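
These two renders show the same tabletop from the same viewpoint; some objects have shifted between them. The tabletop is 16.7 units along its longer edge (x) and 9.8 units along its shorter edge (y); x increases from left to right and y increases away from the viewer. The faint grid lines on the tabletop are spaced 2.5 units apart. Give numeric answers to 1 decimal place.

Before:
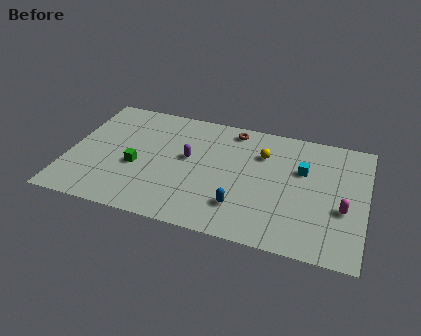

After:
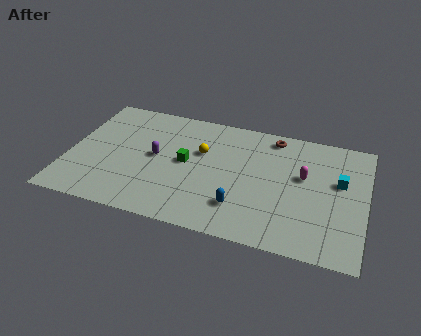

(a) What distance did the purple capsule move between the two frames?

1.8

The purple capsule moved from about (6.7, 5.5) to (4.9, 5.1), a distance of √(1.8² + 0.4²) ≈ 1.8.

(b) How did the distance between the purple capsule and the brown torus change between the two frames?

+3.4

They were about 3.9 units apart before and 7.3 after — 3.4 units further apart.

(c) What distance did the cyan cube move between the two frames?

2.1

The cyan cube moved from about (13.1, 6.3) to (15.2, 5.9), a distance of √(2.1² + 0.4²) ≈ 2.1.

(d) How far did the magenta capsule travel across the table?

3.0

The magenta capsule was near (15.5, 3.8) before and (13.2, 5.8) after, so it travelled √(2.3² + 2.0²) ≈ 3.0 units.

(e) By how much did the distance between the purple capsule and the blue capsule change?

+1.2

The distance was about 4.5 in the first image and 5.7 in the second, so they moved 1.2 units further apart.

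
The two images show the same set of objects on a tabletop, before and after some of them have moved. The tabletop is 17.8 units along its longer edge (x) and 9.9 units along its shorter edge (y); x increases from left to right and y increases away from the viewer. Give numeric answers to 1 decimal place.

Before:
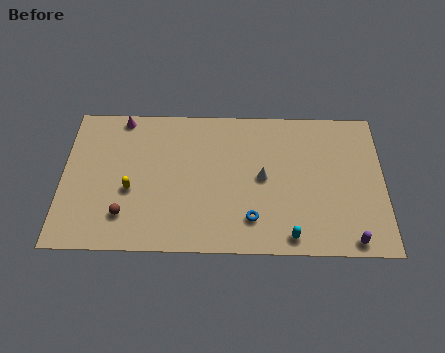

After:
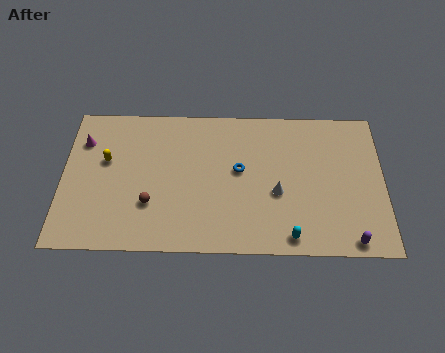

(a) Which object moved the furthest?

the blue torus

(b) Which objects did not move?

the cyan capsule and the purple capsule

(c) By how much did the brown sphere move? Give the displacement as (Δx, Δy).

(1.4, 0.8)

The brown sphere started near (3.5, 2.3) and ended near (4.9, 3.1).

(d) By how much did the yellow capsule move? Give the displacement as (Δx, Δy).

(-1.4, 2.0)

The yellow capsule was at about (3.8, 4.0) and moved to about (2.4, 6.0).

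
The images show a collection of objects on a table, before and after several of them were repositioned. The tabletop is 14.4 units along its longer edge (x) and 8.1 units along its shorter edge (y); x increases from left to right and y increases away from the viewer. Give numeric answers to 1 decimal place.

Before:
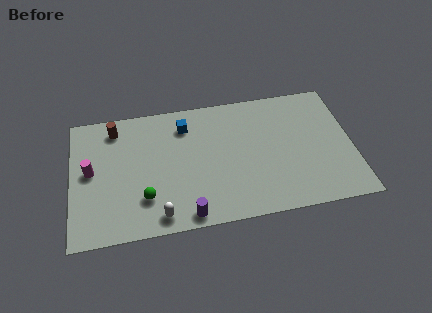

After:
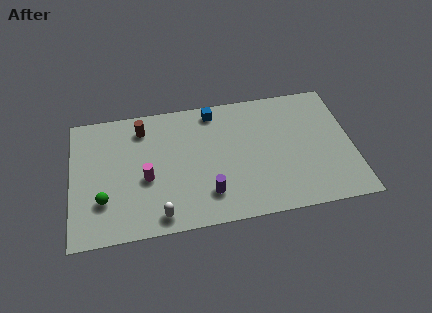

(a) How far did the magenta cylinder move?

2.9

The magenta cylinder moved from about (1.0, 4.3) to (3.8, 3.4), a distance of √(2.8² + 0.9²) ≈ 2.9.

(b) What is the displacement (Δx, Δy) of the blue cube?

(1.5, 0.7)

The blue cube was at about (5.9, 6.4) and moved to about (7.4, 7.1).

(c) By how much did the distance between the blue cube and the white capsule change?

+1.2

Before: roughly 5.6 units apart; after: 6.8. That's 1.2 units further apart.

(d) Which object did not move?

the white capsule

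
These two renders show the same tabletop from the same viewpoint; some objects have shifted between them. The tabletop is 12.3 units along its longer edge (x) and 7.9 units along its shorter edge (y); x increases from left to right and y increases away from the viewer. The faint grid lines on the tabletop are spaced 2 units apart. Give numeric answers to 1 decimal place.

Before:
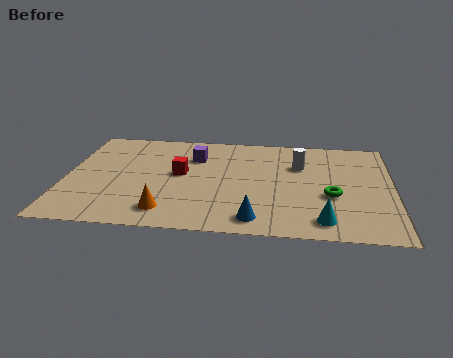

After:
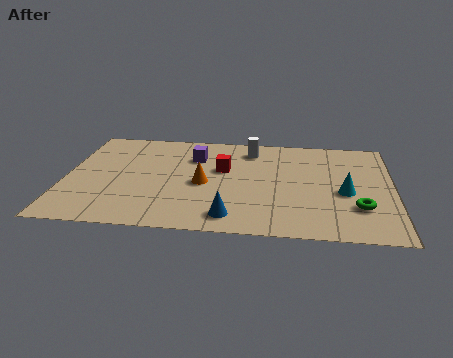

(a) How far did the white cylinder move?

2.2

The white cylinder was near (8.8, 5.4) before and (6.9, 6.5) after, so it travelled √(1.9² + 1.1²) ≈ 2.2 units.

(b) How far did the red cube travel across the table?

1.7

The red cube moved from about (4.3, 4.3) to (5.9, 4.8), a distance of √(1.6² + 0.5²) ≈ 1.7.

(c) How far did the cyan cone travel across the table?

2.3

The cyan cone was near (9.7, 1.2) before and (10.5, 3.4) after, so it travelled √(0.8² + 2.2²) ≈ 2.3 units.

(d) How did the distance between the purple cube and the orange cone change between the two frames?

-2.3

The distance was about 4.4 in the first image and 2.1 in the second, so they moved 2.3 units closer together.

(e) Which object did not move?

the purple cube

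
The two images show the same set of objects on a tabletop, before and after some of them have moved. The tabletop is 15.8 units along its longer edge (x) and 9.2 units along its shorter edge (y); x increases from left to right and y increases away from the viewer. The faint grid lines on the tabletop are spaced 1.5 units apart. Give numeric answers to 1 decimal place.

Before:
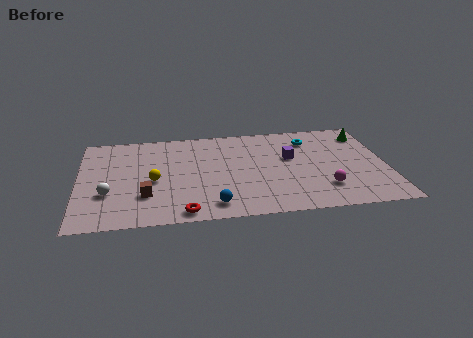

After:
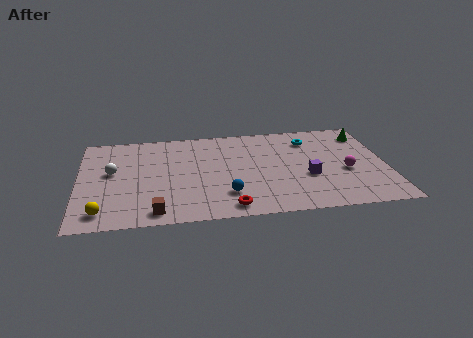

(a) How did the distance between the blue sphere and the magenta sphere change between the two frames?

+0.6

The distance was about 5.8 in the first image and 6.4 in the second, so they moved 0.6 units further apart.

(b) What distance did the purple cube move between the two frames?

2.2

The purple cube was near (10.9, 5.5) before and (11.7, 3.5) after, so it travelled √(0.8² + 2.0²) ≈ 2.2 units.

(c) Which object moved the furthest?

the yellow sphere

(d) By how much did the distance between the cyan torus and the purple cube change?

+1.7

The distance was about 2.0 in the first image and 3.7 in the second, so they moved 1.7 units further apart.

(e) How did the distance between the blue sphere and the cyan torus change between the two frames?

-1.1

The distance was about 7.8 in the first image and 6.7 in the second, so they moved 1.1 units closer together.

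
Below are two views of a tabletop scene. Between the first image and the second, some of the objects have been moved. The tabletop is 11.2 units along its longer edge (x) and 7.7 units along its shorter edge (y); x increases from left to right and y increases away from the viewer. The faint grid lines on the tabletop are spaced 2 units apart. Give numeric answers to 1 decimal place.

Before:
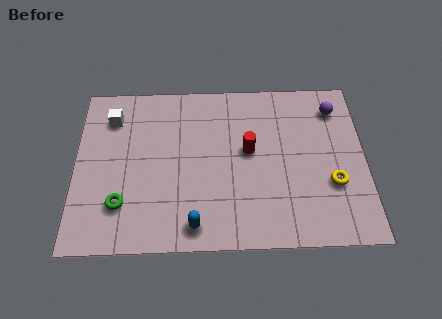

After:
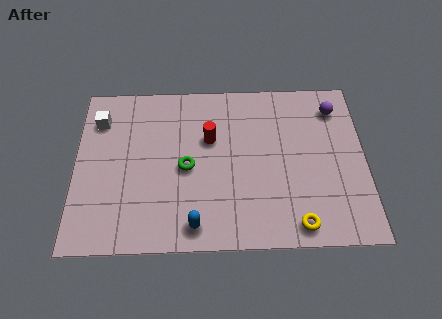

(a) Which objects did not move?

the blue capsule and the purple sphere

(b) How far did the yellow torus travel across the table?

2.3

The yellow torus moved from about (9.9, 2.7) to (8.5, 0.9), a distance of √(1.4² + 1.8²) ≈ 2.3.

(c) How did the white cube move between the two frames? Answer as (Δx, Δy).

(-0.5, -0.1)

From the two frames, the white cube sits at roughly (1.4, 6.0) before and (0.9, 5.9) after.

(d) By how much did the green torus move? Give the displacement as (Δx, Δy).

(2.5, 1.6)

From the two frames, the green torus sits at roughly (1.8, 2.0) before and (4.3, 3.6) after.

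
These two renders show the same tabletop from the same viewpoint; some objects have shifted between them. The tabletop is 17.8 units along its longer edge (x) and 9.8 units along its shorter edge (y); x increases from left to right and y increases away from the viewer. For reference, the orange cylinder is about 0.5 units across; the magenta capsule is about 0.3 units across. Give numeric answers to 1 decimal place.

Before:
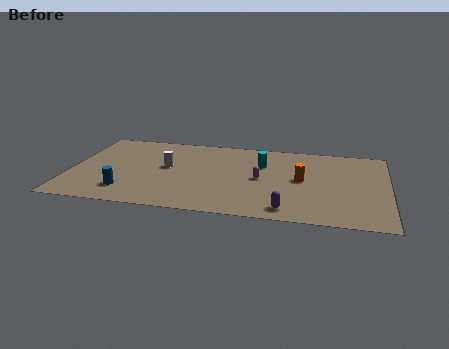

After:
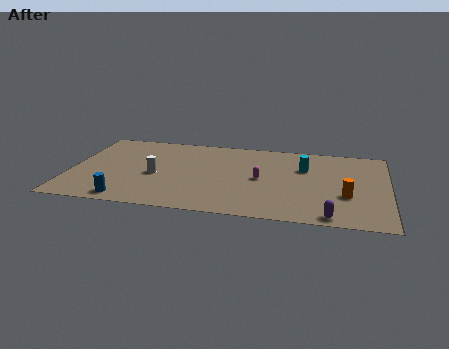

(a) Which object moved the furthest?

the orange cylinder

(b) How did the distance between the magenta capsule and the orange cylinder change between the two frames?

+2.7

The distance was about 2.3 in the first image and 5.0 in the second, so they moved 2.7 units further apart.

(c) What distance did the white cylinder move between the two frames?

1.3

From (5.4, 5.4) to (4.8, 4.3), the white cylinder covered √(0.6² + 1.1²) ≈ 1.3 units.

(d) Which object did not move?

the magenta capsule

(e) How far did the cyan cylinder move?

2.4

The cyan cylinder moved from about (10.7, 6.7) to (13.1, 6.6), a distance of √(2.4² + 0.1²) ≈ 2.4.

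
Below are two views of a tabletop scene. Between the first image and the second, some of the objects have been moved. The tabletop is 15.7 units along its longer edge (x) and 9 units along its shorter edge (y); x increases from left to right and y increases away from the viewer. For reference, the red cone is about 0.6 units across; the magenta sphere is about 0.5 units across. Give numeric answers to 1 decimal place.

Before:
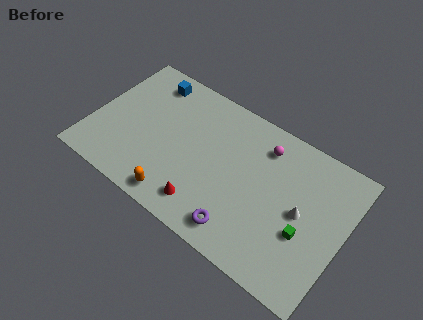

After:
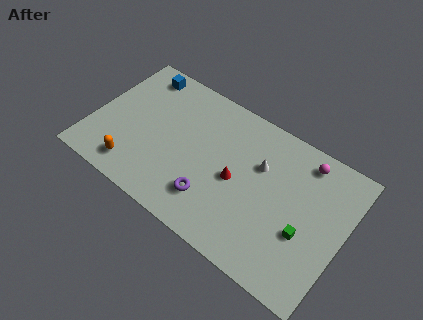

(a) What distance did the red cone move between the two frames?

3.0

The red cone moved from about (7.6, 1.6) to (9.1, 4.2), a distance of √(1.5² + 2.6²) ≈ 3.0.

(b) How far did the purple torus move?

2.2

The purple torus was near (9.9, 1.4) before and (7.9, 2.2) after, so it travelled √(2.0² + 0.8²) ≈ 2.2 units.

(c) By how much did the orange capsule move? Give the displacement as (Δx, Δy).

(-2.9, 0.4)

The orange capsule started near (6.0, 1.1) and ended near (3.1, 1.5).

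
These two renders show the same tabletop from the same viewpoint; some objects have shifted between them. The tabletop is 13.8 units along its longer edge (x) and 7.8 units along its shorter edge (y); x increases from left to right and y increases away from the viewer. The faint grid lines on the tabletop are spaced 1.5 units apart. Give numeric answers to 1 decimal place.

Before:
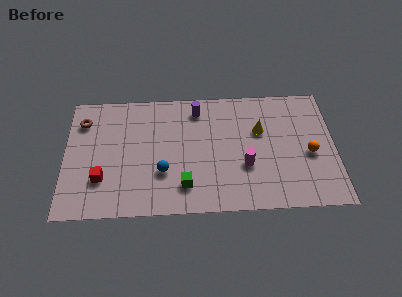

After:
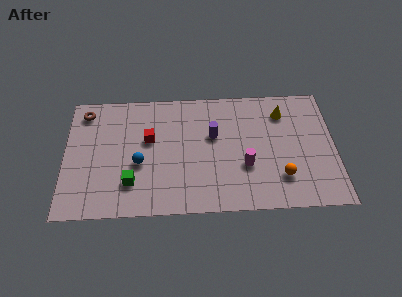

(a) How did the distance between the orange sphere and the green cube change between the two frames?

+1.0

Before: roughly 6.6 units apart; after: 7.6. That's 1.0 units further apart.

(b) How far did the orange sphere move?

2.1

The orange sphere moved from about (12.5, 3.4) to (11.0, 2.0), a distance of √(1.5² + 1.4²) ≈ 2.1.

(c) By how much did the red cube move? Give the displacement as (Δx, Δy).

(2.4, 2.4)

The red cube was at about (1.9, 2.3) and moved to about (4.3, 4.7).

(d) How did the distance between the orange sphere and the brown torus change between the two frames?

-0.9

Before: roughly 11.9 units apart; after: 11.0. That's 0.9 units closer together.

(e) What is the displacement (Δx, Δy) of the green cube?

(-2.7, 0.3)

The green cube started near (6.1, 1.7) and ended near (3.4, 2.0).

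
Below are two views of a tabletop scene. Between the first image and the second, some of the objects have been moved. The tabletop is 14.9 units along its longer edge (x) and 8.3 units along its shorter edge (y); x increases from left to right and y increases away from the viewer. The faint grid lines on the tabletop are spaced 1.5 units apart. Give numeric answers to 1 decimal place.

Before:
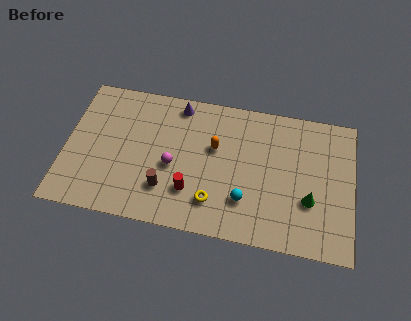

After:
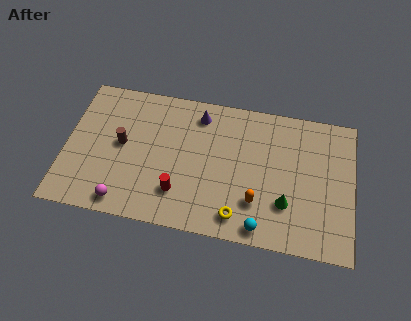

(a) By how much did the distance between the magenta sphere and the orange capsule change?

+4.3

They were about 2.6 units apart before and 6.9 after — 4.3 units further apart.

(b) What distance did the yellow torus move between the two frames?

1.4

The yellow torus was near (7.8, 1.9) before and (9.1, 1.3) after, so it travelled √(1.3² + 0.6²) ≈ 1.4 units.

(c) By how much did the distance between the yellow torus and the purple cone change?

+0.3

They were about 5.8 units apart before and 6.1 after — 0.3 units further apart.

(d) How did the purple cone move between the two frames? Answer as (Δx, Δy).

(1.1, -0.4)

The purple cone was at about (5.7, 7.3) and moved to about (6.8, 6.9).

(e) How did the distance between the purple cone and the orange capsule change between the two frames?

+2.6

The distance was about 3.0 in the first image and 5.6 in the second, so they moved 2.6 units further apart.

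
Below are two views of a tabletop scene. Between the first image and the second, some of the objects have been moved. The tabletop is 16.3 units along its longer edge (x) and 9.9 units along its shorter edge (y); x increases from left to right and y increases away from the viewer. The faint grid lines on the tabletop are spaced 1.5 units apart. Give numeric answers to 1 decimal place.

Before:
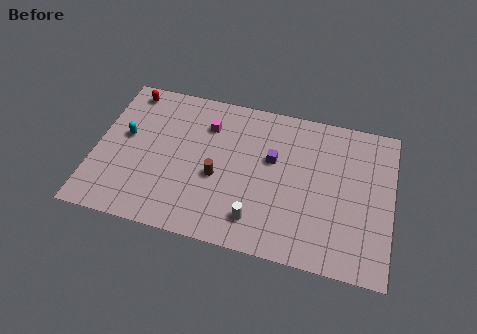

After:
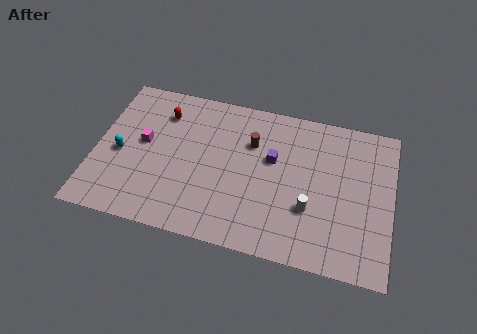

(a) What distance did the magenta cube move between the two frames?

3.9

The magenta cube moved from about (6.0, 7.4) to (2.6, 5.4), a distance of √(3.4² + 2.0²) ≈ 3.9.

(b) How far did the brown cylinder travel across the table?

3.2

The brown cylinder was near (6.8, 4.1) before and (8.5, 6.8) after, so it travelled √(1.7² + 2.7²) ≈ 3.2 units.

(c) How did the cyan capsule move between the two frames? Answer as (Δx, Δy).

(-0.2, -1.2)

The cyan capsule started near (1.6, 5.6) and ended near (1.4, 4.4).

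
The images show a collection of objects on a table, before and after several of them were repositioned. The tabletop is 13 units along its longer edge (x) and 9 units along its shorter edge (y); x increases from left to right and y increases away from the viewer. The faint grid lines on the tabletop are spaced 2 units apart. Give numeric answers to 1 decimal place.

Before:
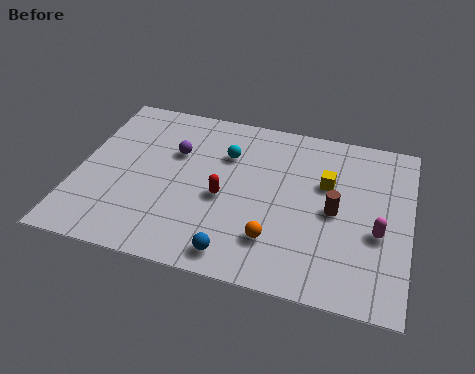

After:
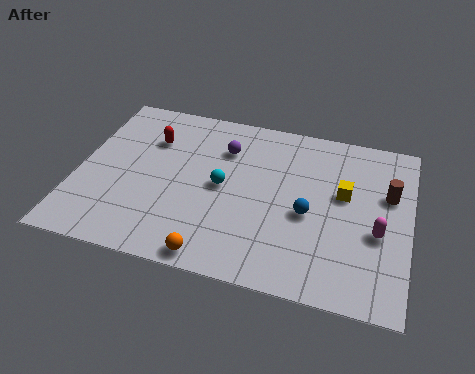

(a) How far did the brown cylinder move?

2.4

From (10.1, 4.3) to (12.1, 5.7), the brown cylinder covered √(2.0² + 1.4²) ≈ 2.4 units.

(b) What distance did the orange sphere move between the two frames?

2.6

From (7.9, 2.2) to (5.7, 0.8), the orange sphere covered √(2.2² + 1.4²) ≈ 2.6 units.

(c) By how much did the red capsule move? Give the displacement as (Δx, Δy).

(-3.1, 2.5)

From the two frames, the red capsule sits at roughly (5.8, 3.9) before and (2.7, 6.4) after.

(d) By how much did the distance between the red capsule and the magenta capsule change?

+3.5

The distance was about 6.0 in the first image and 9.5 in the second, so they moved 3.5 units further apart.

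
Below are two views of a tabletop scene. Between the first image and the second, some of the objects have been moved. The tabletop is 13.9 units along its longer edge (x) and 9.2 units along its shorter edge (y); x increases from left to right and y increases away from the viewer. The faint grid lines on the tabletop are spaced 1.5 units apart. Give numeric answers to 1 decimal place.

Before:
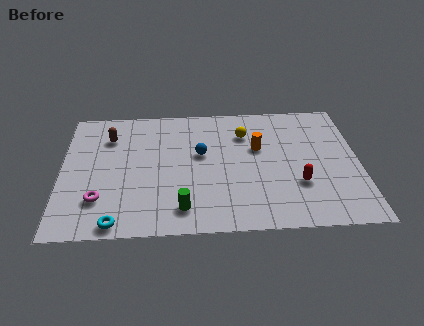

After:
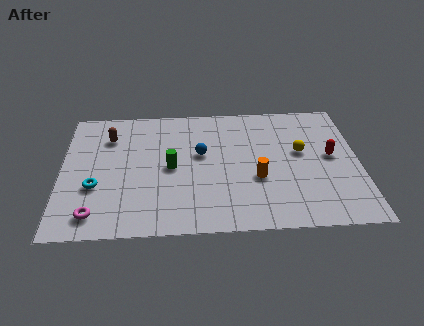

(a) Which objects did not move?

the brown capsule and the blue sphere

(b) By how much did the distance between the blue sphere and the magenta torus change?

+0.7

The distance was about 5.6 in the first image and 6.3 in the second, so they moved 0.7 units further apart.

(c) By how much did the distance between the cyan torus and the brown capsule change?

-2.5

Before: roughly 6.1 units apart; after: 3.6. That's 2.5 units closer together.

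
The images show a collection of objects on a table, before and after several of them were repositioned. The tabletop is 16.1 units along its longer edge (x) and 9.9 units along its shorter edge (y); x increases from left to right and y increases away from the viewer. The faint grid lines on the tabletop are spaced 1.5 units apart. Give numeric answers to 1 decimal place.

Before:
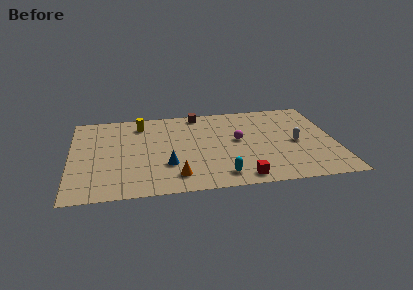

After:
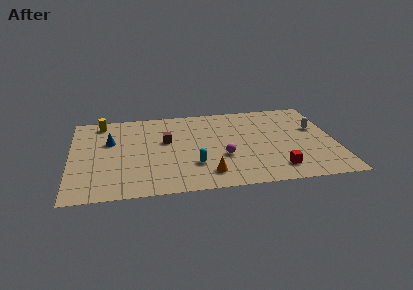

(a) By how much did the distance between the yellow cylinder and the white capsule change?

+3.3

The distance was about 10.0 in the first image and 13.3 in the second, so they moved 3.3 units further apart.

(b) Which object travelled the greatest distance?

the blue cone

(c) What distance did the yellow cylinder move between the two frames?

2.5

The yellow cylinder was near (4.3, 8.1) before and (1.9, 8.6) after, so it travelled √(2.4² + 0.5²) ≈ 2.5 units.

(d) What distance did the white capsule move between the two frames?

2.0

From (13.7, 4.6) to (15.0, 6.1), the white capsule covered √(1.3² + 1.5²) ≈ 2.0 units.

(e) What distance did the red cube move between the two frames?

2.3

From (10.2, 1.1) to (12.4, 1.8), the red cube covered √(2.2² + 0.7²) ≈ 2.3 units.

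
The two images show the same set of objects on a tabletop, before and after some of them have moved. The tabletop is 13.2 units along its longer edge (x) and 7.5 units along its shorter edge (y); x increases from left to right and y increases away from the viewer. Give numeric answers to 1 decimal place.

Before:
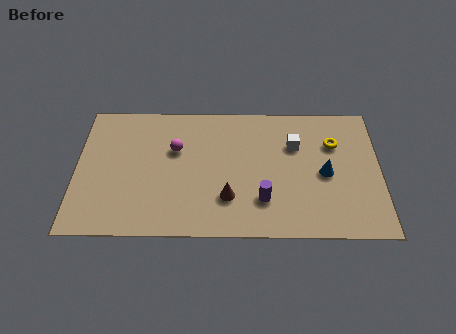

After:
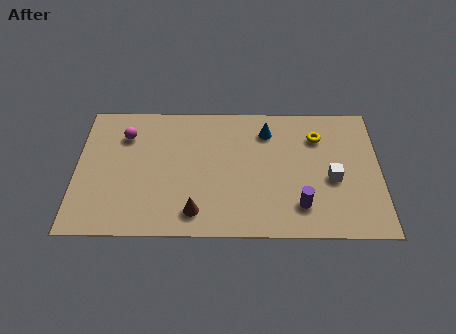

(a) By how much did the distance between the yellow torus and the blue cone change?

+0.5

They were about 1.7 units apart before and 2.2 after — 0.5 units further apart.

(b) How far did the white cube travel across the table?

2.5

The white cube was near (9.5, 5.1) before and (11.1, 3.2) after, so it travelled √(1.6² + 1.9²) ≈ 2.5 units.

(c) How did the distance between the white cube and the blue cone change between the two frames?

+1.8

The distance was about 2.1 in the first image and 3.9 in the second, so they moved 1.8 units further apart.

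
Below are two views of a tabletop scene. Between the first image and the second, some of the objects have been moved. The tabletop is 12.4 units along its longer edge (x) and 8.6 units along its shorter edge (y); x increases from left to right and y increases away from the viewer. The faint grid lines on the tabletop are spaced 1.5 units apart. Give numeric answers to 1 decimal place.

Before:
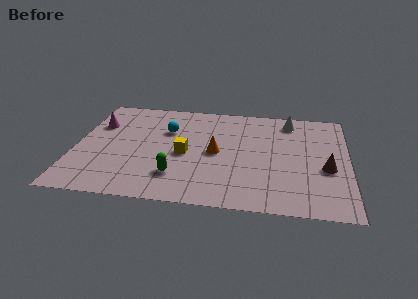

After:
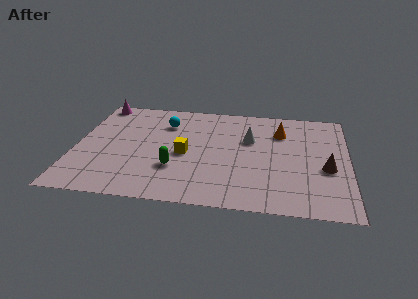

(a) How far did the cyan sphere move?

0.6

The cyan sphere moved from about (4.1, 5.8) to (4.0, 6.4), a distance of √(0.1² + 0.6²) ≈ 0.6.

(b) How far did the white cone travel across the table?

2.5

The white cone moved from about (9.7, 7.3) to (7.9, 5.5), a distance of √(1.8² + 1.8²) ≈ 2.5.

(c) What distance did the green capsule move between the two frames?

0.6

From (4.7, 2.1) to (4.6, 2.7), the green capsule covered √(0.1² + 0.6²) ≈ 0.6 units.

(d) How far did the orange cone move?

3.6

The orange cone was near (6.4, 4.2) before and (9.3, 6.3) after, so it travelled √(2.9² + 2.1²) ≈ 3.6 units.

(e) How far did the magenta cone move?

1.9

The magenta cone moved from about (0.9, 5.9) to (0.8, 7.8), a distance of √(0.1² + 1.9²) ≈ 1.9.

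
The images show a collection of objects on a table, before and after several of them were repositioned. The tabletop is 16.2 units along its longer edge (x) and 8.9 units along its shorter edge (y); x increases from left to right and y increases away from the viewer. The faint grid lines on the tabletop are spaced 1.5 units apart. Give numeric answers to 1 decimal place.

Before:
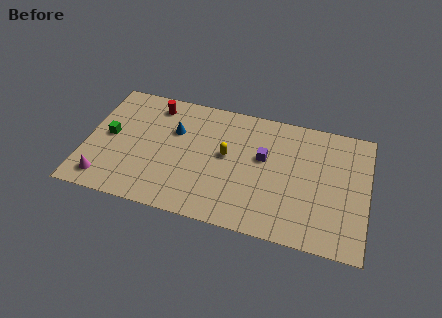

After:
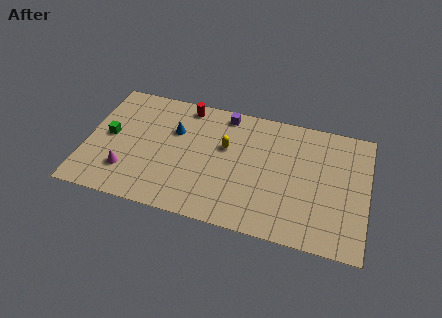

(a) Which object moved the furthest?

the purple cube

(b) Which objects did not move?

the green cube and the blue cone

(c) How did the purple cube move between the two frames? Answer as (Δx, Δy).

(-2.4, 2.6)

From the two frames, the purple cube sits at roughly (10.2, 5.3) before and (7.8, 7.9) after.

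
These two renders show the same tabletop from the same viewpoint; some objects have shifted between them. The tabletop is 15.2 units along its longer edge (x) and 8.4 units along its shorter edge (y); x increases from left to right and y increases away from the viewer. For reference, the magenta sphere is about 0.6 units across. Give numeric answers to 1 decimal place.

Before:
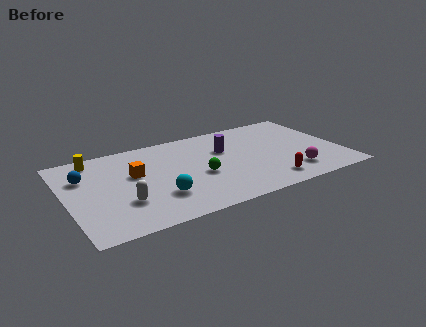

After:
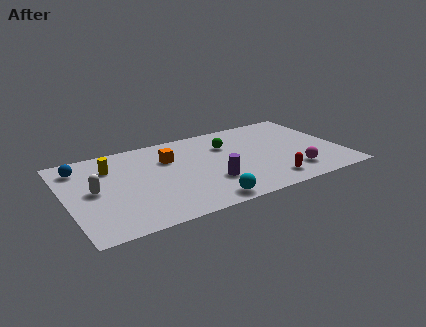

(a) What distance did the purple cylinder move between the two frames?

3.1

The purple cylinder moved from about (8.9, 5.5) to (7.7, 2.6), a distance of √(1.2² + 2.9²) ≈ 3.1.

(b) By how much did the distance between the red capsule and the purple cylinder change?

-1.2

Before: roughly 4.5 units apart; after: 3.3. That's 1.2 units closer together.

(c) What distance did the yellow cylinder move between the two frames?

1.4

From (1.8, 7.3) to (2.6, 6.2), the yellow cylinder covered √(0.8² + 1.1²) ≈ 1.4 units.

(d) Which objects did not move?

the red capsule and the magenta sphere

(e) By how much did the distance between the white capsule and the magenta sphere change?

+1.7

They were about 9.3 units apart before and 11.0 after — 1.7 units further apart.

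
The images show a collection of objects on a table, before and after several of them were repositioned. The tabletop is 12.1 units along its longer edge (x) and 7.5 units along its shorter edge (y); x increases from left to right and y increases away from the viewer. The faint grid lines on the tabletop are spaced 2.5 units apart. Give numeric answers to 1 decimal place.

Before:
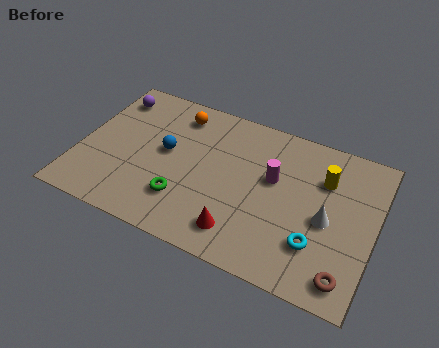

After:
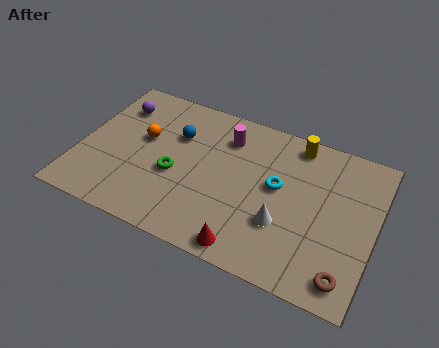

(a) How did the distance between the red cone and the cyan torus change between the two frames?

+0.4

Before: roughly 3.1 units apart; after: 3.5. That's 0.4 units further apart.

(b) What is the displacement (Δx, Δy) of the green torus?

(-0.5, 1.1)

The green torus was at about (4.5, 2.0) and moved to about (4.0, 3.1).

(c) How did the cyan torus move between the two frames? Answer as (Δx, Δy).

(-1.8, 2.1)

The cyan torus was at about (9.9, 2.1) and moved to about (8.1, 4.2).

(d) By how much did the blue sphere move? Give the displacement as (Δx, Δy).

(0.3, 1.0)

From the two frames, the blue sphere sits at roughly (3.5, 4.1) before and (3.8, 5.1) after.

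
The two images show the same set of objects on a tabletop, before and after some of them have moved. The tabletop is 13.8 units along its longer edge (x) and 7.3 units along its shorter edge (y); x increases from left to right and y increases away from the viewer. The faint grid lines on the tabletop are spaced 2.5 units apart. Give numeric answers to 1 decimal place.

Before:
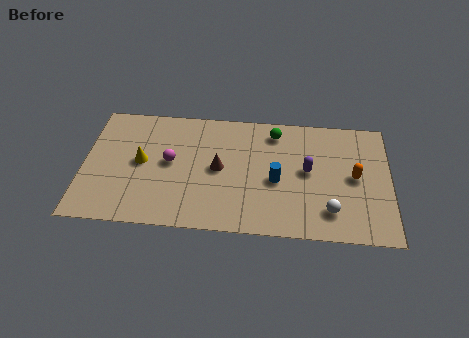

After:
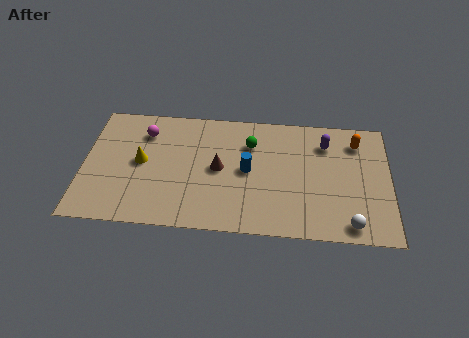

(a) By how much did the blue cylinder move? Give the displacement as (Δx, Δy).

(-1.3, 0.5)

The blue cylinder was at about (8.7, 3.2) and moved to about (7.4, 3.7).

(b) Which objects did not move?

the brown cone and the yellow cone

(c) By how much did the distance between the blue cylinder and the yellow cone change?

-1.3

Before: roughly 6.1 units apart; after: 4.8. That's 1.3 units closer together.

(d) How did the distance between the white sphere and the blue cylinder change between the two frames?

+2.5

Before: roughly 2.9 units apart; after: 5.4. That's 2.5 units further apart.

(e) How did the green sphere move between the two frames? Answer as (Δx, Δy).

(-1.1, -0.8)

From the two frames, the green sphere sits at roughly (8.6, 6.1) before and (7.5, 5.3) after.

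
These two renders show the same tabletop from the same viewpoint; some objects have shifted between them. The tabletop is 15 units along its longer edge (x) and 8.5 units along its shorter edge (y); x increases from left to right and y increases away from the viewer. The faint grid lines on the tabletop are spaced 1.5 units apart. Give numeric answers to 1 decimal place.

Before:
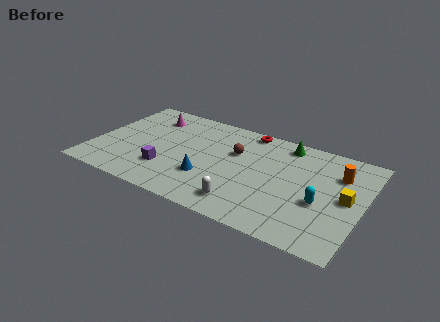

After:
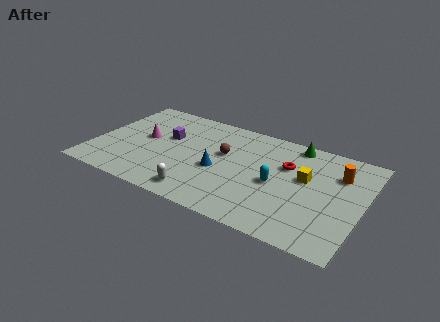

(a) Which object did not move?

the orange cylinder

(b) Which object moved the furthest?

the red torus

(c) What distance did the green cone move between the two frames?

0.5

From (10.4, 7.4) to (10.9, 7.6), the green cone covered √(0.5² + 0.2²) ≈ 0.5 units.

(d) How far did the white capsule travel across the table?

2.4

The white capsule moved from about (8.8, 1.5) to (6.4, 1.2), a distance of √(2.4² + 0.3²) ≈ 2.4.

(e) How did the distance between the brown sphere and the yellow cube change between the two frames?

-1.8

Before: roughly 6.4 units apart; after: 4.6. That's 1.8 units closer together.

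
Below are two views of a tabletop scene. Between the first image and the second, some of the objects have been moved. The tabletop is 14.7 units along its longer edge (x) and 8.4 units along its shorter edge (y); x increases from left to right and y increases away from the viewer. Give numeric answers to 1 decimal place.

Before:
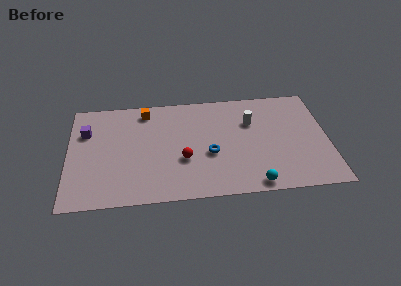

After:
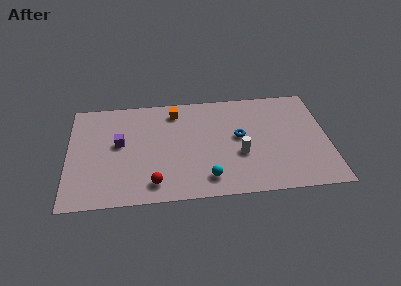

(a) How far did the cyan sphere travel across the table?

2.7

The cyan sphere was near (10.4, 0.8) before and (7.8, 1.5) after, so it travelled √(2.6² + 0.7²) ≈ 2.7 units.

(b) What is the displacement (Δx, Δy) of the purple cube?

(1.9, -1.1)

The purple cube was at about (1.0, 5.8) and moved to about (2.9, 4.7).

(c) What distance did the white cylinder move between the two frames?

2.6

From (10.4, 5.7) to (9.7, 3.2), the white cylinder covered √(0.7² + 2.5²) ≈ 2.6 units.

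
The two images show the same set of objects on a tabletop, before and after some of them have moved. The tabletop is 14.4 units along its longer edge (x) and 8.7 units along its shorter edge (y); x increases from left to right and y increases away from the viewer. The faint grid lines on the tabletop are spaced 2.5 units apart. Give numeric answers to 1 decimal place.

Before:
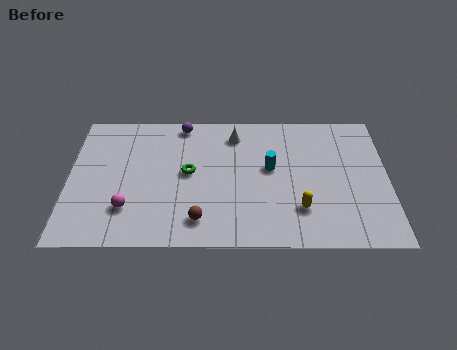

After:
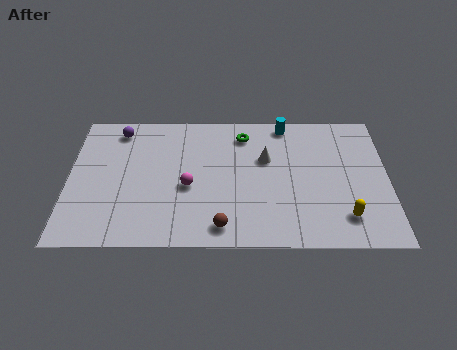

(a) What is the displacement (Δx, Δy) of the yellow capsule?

(2.0, -0.5)

The yellow capsule was at about (10.4, 2.3) and moved to about (12.4, 1.8).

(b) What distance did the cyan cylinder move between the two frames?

3.0

The cyan cylinder was near (9.1, 4.9) before and (9.8, 7.8) after, so it travelled √(0.7² + 2.9²) ≈ 3.0 units.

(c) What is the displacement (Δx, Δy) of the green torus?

(2.5, 2.5)

From the two frames, the green torus sits at roughly (5.4, 4.6) before and (7.9, 7.1) after.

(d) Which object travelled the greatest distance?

the green torus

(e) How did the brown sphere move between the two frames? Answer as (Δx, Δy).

(1.0, -0.4)

The brown sphere started near (5.9, 1.6) and ended near (6.9, 1.2).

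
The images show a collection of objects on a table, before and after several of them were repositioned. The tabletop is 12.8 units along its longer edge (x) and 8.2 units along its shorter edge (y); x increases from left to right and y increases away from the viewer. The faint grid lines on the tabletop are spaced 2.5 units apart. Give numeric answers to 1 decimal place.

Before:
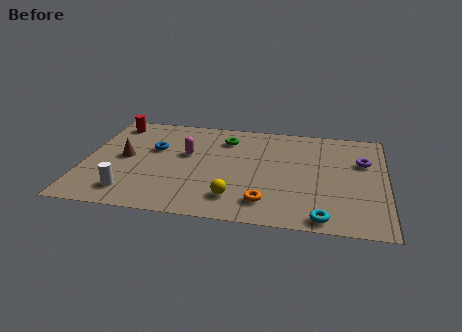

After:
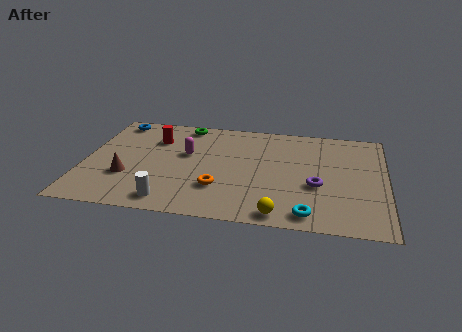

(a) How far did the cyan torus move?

0.6

From (10.2, 0.8) to (9.6, 1.0), the cyan torus covered √(0.6² + 0.2²) ≈ 0.6 units.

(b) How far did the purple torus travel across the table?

2.9

The purple torus moved from about (11.8, 5.4) to (9.9, 3.2), a distance of √(1.9² + 2.2²) ≈ 2.9.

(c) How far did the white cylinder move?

1.7

The white cylinder moved from about (2.1, 1.5) to (3.8, 1.1), a distance of √(1.7² + 0.4²) ≈ 1.7.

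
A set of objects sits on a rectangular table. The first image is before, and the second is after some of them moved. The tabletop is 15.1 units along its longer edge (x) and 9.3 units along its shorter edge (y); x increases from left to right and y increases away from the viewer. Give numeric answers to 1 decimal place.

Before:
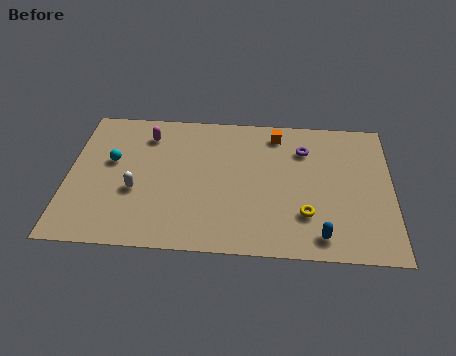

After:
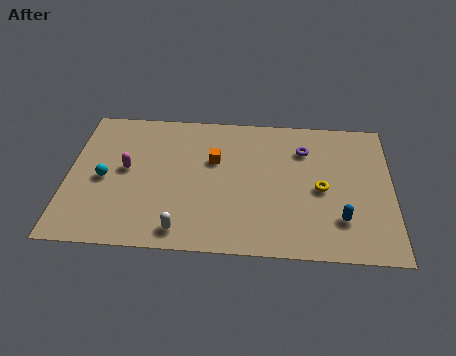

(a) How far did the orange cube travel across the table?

3.5

The orange cube was near (9.7, 7.9) before and (6.8, 5.9) after, so it travelled √(2.9² + 2.0²) ≈ 3.5 units.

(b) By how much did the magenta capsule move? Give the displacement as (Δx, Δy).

(-0.9, -2.4)

From the two frames, the magenta capsule sits at roughly (3.6, 7.4) before and (2.7, 5.0) after.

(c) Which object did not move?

the purple torus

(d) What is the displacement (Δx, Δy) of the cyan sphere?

(-0.3, -1.2)

The cyan sphere started near (2.0, 5.5) and ended near (1.7, 4.3).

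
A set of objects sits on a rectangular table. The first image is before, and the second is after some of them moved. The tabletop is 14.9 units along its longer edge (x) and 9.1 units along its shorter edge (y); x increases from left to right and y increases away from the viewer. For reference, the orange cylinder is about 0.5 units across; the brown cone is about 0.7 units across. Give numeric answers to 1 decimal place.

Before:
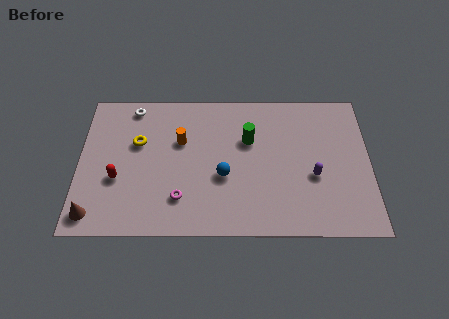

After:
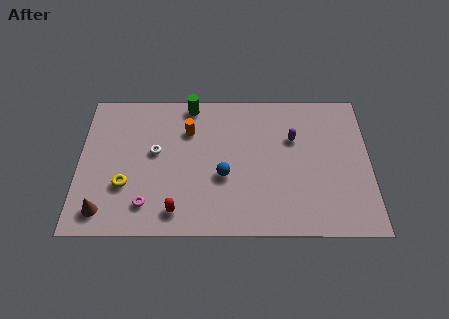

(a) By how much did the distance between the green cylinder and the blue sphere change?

+2.3

They were about 2.6 units apart before and 4.9 after — 2.3 units further apart.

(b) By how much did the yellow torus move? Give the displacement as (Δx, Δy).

(-0.6, -2.7)

The yellow torus was at about (3.0, 5.7) and moved to about (2.4, 3.0).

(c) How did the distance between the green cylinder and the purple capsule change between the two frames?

+1.7

The distance was about 4.0 in the first image and 5.7 in the second, so they moved 1.7 units further apart.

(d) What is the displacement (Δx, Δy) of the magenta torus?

(-1.7, -0.4)

From the two frames, the magenta torus sits at roughly (5.2, 2.2) before and (3.5, 1.8) after.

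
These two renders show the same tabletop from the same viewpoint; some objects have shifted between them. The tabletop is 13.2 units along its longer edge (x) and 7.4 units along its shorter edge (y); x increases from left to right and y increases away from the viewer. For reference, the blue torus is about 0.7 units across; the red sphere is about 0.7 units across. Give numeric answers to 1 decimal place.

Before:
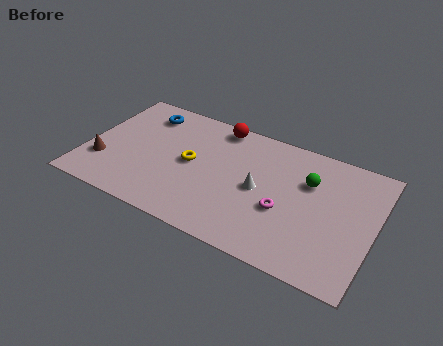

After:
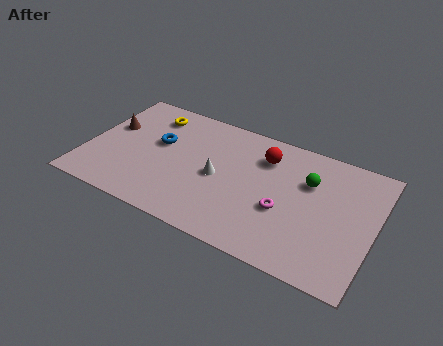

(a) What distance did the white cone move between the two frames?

1.9

The white cone moved from about (8.0, 3.6) to (6.1, 3.5), a distance of √(1.9² + 0.1²) ≈ 1.9.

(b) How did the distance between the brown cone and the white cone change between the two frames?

-1.9

They were about 7.2 units apart before and 5.3 after — 1.9 units closer together.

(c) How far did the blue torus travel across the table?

1.8

The blue torus was near (2.3, 6.0) before and (3.2, 4.4) after, so it travelled √(0.9² + 1.6²) ≈ 1.8 units.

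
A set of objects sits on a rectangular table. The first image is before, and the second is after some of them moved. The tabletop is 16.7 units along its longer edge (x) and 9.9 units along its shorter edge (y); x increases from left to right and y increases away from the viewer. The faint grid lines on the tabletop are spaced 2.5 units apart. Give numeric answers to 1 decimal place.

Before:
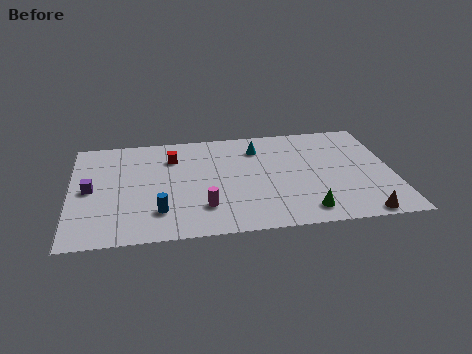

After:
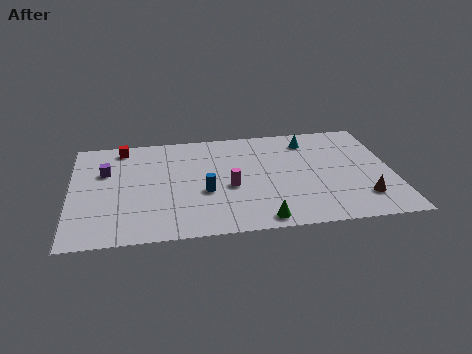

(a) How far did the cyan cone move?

2.7

The cyan cone was near (9.8, 7.7) before and (12.5, 8.1) after, so it travelled √(2.7² + 0.4²) ≈ 2.7 units.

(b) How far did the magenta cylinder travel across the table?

2.2

The magenta cylinder moved from about (6.8, 2.5) to (8.2, 4.2), a distance of √(1.4² + 1.7²) ≈ 2.2.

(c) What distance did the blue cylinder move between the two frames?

2.8

The blue cylinder moved from about (4.5, 2.4) to (6.9, 3.9), a distance of √(2.4² + 1.5²) ≈ 2.8.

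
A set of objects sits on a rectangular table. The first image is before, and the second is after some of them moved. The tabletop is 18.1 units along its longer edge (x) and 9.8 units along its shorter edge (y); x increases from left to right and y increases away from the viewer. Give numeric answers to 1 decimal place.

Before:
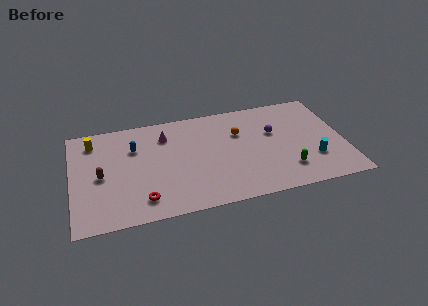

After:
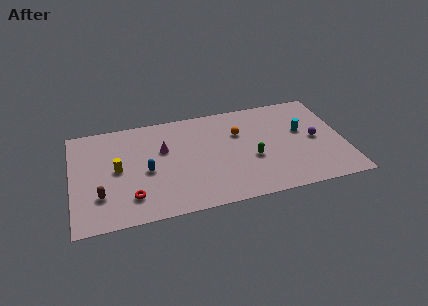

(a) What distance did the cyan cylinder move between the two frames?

2.9

From (15.9, 2.9) to (15.4, 5.8), the cyan cylinder covered √(0.5² + 2.9²) ≈ 2.9 units.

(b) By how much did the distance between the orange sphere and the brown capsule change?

+0.6

Before: roughly 9.5 units apart; after: 10.1. That's 0.6 units further apart.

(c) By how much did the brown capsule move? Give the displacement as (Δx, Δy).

(-0.1, -1.8)

From the two frames, the brown capsule sits at roughly (1.9, 4.6) before and (1.8, 2.8) after.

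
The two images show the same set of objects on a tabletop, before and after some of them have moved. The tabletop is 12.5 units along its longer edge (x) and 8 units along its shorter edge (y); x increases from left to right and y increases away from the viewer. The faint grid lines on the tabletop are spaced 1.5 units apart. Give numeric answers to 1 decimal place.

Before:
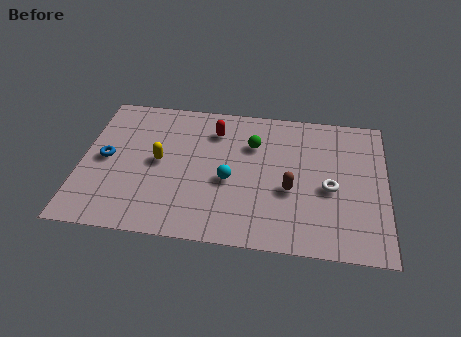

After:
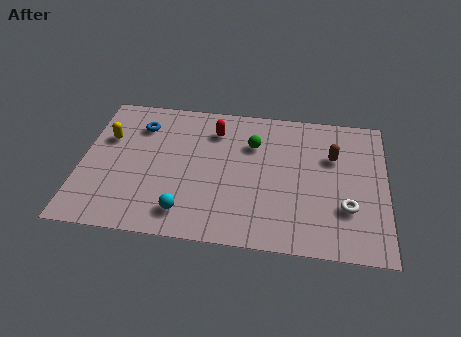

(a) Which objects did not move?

the red capsule and the green sphere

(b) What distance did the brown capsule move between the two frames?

2.7

The brown capsule was near (8.6, 3.2) before and (10.3, 5.3) after, so it travelled √(1.7² + 2.1²) ≈ 2.7 units.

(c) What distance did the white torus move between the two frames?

1.2

The white torus was near (10.2, 3.5) before and (10.9, 2.5) after, so it travelled √(0.7² + 1.0²) ≈ 1.2 units.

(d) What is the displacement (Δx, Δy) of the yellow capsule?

(-2.2, 1.1)

The yellow capsule started near (3.2, 4.1) and ended near (1.0, 5.2).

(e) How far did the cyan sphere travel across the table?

2.6

The cyan sphere moved from about (6.1, 3.4) to (4.4, 1.4), a distance of √(1.7² + 2.0²) ≈ 2.6.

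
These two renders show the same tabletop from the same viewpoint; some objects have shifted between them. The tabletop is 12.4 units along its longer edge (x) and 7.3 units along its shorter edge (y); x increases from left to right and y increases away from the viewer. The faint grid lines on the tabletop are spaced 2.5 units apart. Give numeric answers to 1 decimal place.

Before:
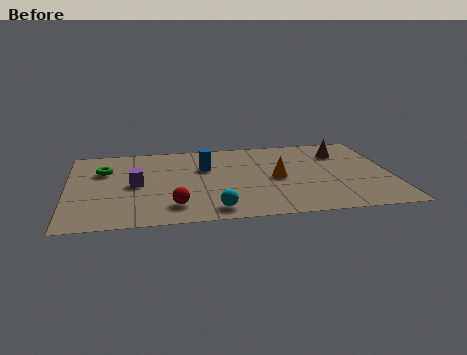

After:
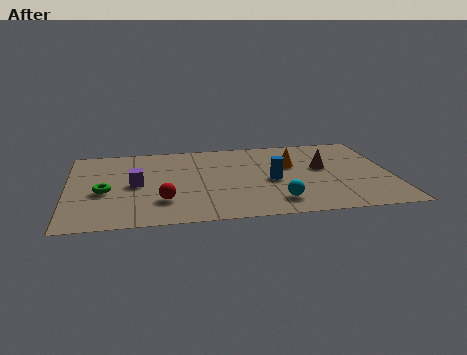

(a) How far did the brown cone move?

1.5

From (10.6, 5.5) to (9.8, 4.2), the brown cone covered √(0.8² + 1.3²) ≈ 1.5 units.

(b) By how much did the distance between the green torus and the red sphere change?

-1.9

Before: roughly 4.4 units apart; after: 2.5. That's 1.9 units closer together.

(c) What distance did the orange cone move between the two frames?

1.3

The orange cone moved from about (8.0, 3.5) to (8.6, 4.6), a distance of √(0.6² + 1.1²) ≈ 1.3.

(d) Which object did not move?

the purple cube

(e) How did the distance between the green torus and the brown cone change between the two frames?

-0.7

The distance was about 9.2 in the first image and 8.5 in the second, so they moved 0.7 units closer together.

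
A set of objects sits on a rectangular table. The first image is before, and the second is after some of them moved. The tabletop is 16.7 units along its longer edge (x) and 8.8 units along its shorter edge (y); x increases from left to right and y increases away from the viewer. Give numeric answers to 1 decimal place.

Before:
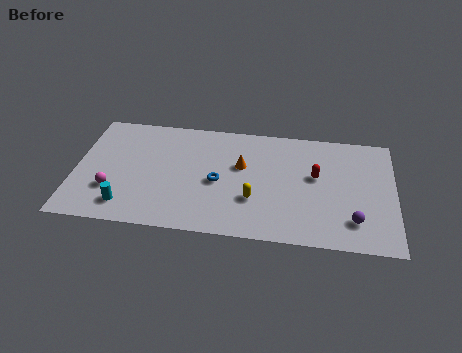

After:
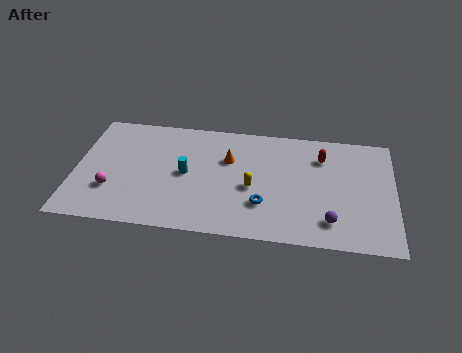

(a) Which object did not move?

the magenta sphere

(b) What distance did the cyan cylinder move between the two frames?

4.1

The cyan cylinder was near (2.8, 1.6) before and (5.8, 4.4) after, so it travelled √(3.0² + 2.8²) ≈ 4.1 units.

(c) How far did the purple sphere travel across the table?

1.2

From (14.6, 2.0) to (13.4, 1.8), the purple sphere covered √(1.2² + 0.2²) ≈ 1.2 units.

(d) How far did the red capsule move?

1.5

From (12.6, 5.1) to (12.9, 6.6), the red capsule covered √(0.3² + 1.5²) ≈ 1.5 units.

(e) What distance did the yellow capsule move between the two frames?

0.9

The yellow capsule was near (9.4, 2.9) before and (9.3, 3.8) after, so it travelled √(0.1² + 0.9²) ≈ 0.9 units.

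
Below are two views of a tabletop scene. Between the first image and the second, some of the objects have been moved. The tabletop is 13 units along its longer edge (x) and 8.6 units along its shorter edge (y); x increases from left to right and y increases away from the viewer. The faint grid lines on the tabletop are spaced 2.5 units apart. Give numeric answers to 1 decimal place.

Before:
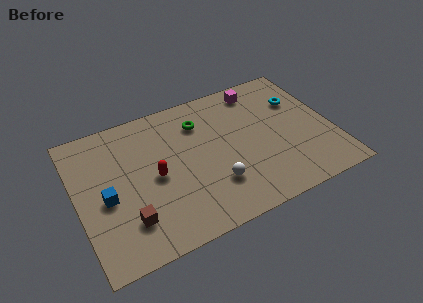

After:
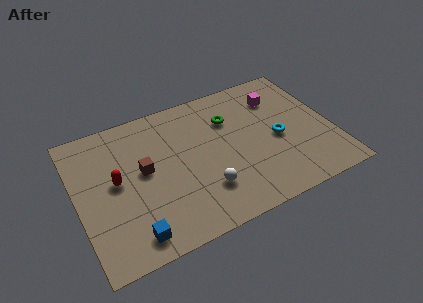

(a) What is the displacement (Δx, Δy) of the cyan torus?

(-1.4, -2.0)

The cyan torus was at about (11.6, 5.9) and moved to about (10.2, 3.9).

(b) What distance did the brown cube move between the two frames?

2.8

The brown cube was near (2.3, 2.1) before and (3.4, 4.7) after, so it travelled √(1.1² + 2.6²) ≈ 2.8 units.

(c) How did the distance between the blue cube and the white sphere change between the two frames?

-1.5

They were about 5.5 units apart before and 4.0 after — 1.5 units closer together.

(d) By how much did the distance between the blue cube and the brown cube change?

+1.7

Before: roughly 1.9 units apart; after: 3.6. That's 1.7 units further apart.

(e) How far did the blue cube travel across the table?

2.8

The blue cube moved from about (1.4, 3.8) to (2.4, 1.2), a distance of √(1.0² + 2.6²) ≈ 2.8.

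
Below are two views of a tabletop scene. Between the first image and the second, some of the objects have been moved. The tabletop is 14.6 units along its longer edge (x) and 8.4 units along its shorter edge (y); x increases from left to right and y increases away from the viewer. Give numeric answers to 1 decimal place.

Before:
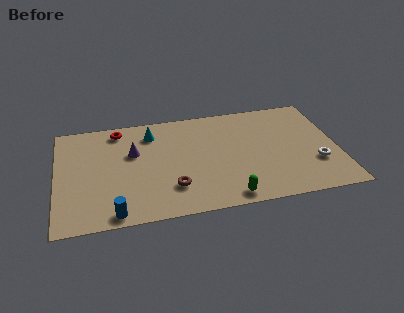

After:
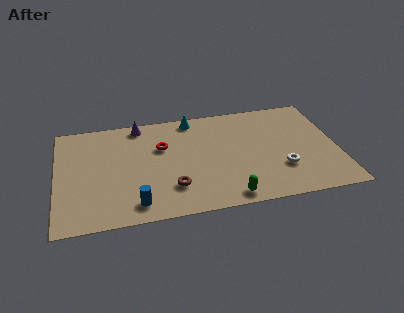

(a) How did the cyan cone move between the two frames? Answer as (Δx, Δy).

(2.2, 0.8)

The cyan cone was at about (5.0, 6.7) and moved to about (7.2, 7.5).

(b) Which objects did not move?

the brown torus and the green capsule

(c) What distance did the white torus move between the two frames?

1.8

The white torus was near (13.4, 2.7) before and (11.6, 2.6) after, so it travelled √(1.8² + 0.1²) ≈ 1.8 units.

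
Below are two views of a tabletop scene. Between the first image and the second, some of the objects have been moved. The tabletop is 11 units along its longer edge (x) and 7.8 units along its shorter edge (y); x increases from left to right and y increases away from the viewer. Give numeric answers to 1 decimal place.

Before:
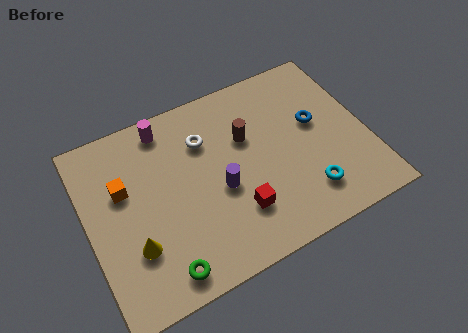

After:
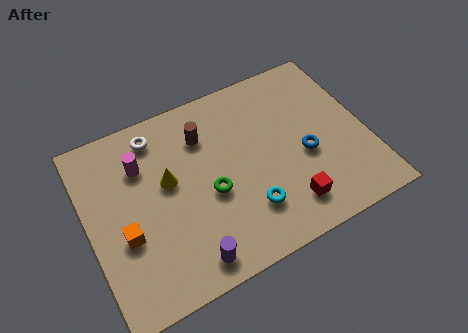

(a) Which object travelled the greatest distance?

the green torus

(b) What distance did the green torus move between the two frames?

3.2

From (2.5, 1.0) to (4.7, 3.3), the green torus covered √(2.2² + 2.3²) ≈ 3.2 units.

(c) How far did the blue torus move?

1.3

From (9.1, 4.5) to (8.5, 3.3), the blue torus covered √(0.6² + 1.2²) ≈ 1.3 units.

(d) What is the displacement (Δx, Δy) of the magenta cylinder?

(-1.1, -1.2)

From the two frames, the magenta cylinder sits at roughly (3.4, 6.8) before and (2.3, 5.6) after.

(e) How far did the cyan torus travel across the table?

2.3

The cyan torus was near (8.3, 1.7) before and (6.0, 2.0) after, so it travelled √(2.3² + 0.3²) ≈ 2.3 units.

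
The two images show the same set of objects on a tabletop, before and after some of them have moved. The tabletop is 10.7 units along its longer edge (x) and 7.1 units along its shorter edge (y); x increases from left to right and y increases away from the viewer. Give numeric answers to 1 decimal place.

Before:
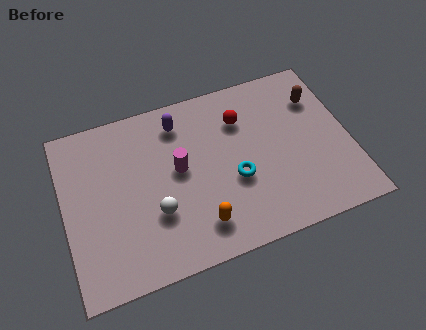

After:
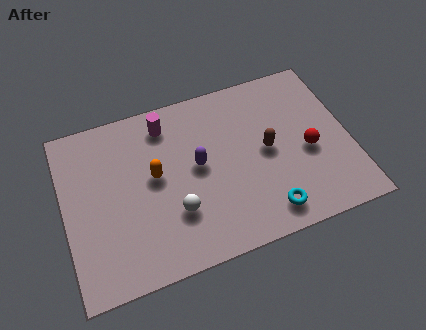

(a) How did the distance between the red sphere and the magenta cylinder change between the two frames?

+3.0

Before: roughly 2.8 units apart; after: 5.8. That's 3.0 units further apart.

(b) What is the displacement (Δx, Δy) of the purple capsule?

(0.5, -2.0)

From the two frames, the purple capsule sits at roughly (4.5, 5.8) before and (5.0, 3.8) after.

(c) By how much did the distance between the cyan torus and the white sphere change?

+0.5

Before: roughly 3.0 units apart; after: 3.5. That's 0.5 units further apart.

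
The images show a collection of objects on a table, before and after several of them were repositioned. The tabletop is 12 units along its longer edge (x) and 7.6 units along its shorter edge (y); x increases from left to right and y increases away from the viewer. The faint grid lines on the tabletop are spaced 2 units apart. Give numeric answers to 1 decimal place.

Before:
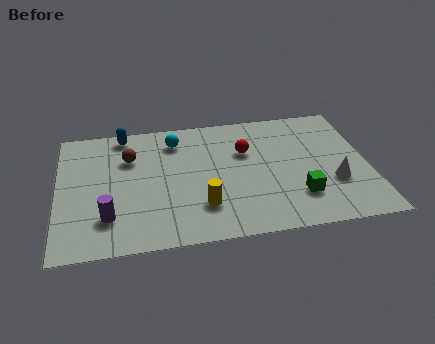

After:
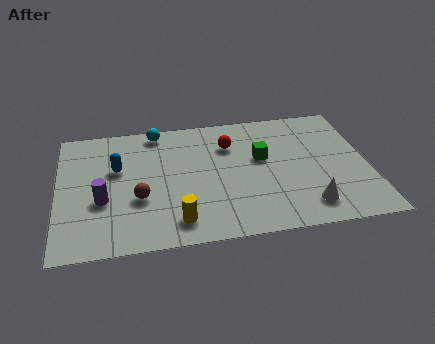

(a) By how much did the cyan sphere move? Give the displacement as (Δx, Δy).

(-0.7, 0.7)

The cyan sphere started near (4.6, 6.1) and ended near (3.9, 6.8).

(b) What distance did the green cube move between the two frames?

2.8

The green cube was near (9.2, 2.0) before and (7.9, 4.5) after, so it travelled √(1.3² + 2.5²) ≈ 2.8 units.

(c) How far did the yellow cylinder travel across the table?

1.2

The yellow cylinder was near (5.5, 2.0) before and (4.5, 1.3) after, so it travelled √(1.0² + 0.7²) ≈ 1.2 units.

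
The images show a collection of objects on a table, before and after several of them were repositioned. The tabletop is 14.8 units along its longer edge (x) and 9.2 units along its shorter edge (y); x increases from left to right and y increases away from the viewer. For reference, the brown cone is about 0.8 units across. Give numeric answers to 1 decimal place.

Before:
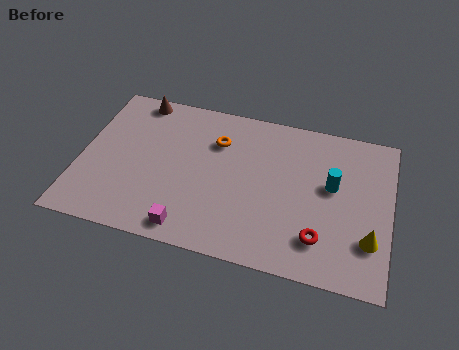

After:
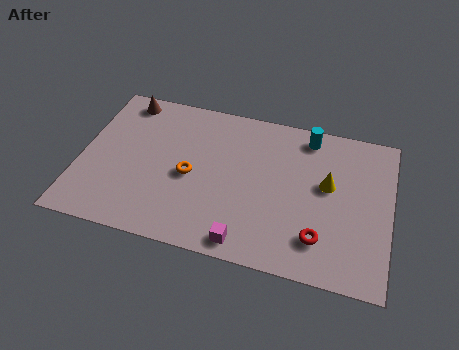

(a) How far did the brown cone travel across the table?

0.6

From (2.4, 8.3) to (1.8, 8.1), the brown cone covered √(0.6² + 0.2²) ≈ 0.6 units.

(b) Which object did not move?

the red torus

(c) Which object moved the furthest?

the yellow cone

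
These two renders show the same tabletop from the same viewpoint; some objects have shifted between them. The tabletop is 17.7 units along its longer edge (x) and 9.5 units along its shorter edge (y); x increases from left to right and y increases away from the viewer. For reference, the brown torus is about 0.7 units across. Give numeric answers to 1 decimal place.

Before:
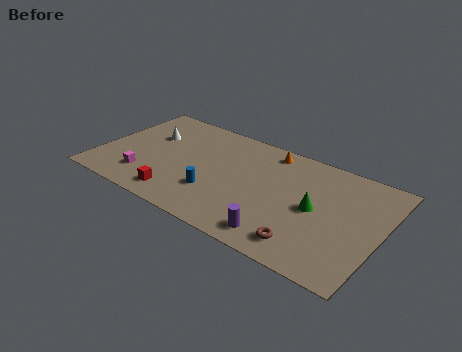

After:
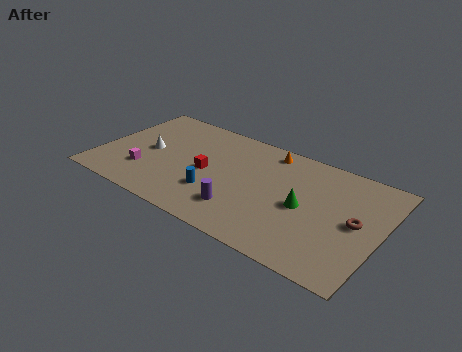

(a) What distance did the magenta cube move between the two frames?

0.5

The magenta cube moved from about (3.2, 2.2) to (3.1, 2.7), a distance of √(0.1² + 0.5²) ≈ 0.5.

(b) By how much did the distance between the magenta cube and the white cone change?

-2.0

Before: roughly 4.0 units apart; after: 2.0. That's 2.0 units closer together.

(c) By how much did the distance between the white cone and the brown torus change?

+1.5

They were about 11.7 units apart before and 13.2 after — 1.5 units further apart.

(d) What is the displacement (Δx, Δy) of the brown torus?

(2.6, 3.2)

From the two frames, the brown torus sits at roughly (13.6, 1.6) before and (16.2, 4.8) after.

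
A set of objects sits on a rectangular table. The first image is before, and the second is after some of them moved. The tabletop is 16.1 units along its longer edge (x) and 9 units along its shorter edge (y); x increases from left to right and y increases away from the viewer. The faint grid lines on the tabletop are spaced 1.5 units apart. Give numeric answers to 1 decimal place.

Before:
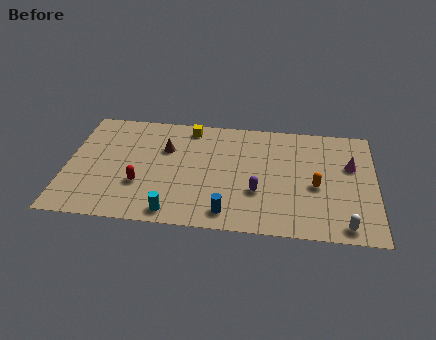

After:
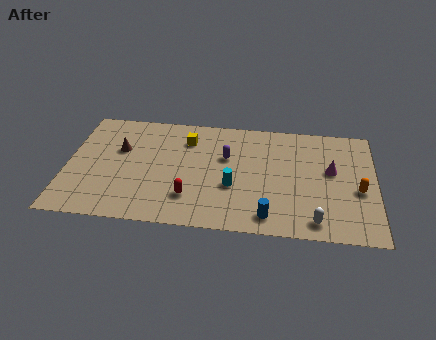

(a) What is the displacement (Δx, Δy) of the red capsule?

(2.6, -0.7)

From the two frames, the red capsule sits at roughly (3.9, 3.0) before and (6.5, 2.3) after.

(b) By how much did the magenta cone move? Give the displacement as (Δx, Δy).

(-1.0, -0.5)

From the two frames, the magenta cone sits at roughly (14.8, 5.7) before and (13.8, 5.2) after.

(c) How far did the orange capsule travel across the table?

2.2

The orange capsule was near (13.0, 3.9) before and (15.2, 3.8) after, so it travelled √(2.2² + 0.1²) ≈ 2.2 units.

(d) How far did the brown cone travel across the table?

2.4

The brown cone was near (5.1, 6.0) before and (2.7, 5.7) after, so it travelled √(2.4² + 0.3²) ≈ 2.4 units.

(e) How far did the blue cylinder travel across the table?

2.1

From (8.5, 1.3) to (10.6, 1.3), the blue cylinder covered √(2.1² + 0.0²) ≈ 2.1 units.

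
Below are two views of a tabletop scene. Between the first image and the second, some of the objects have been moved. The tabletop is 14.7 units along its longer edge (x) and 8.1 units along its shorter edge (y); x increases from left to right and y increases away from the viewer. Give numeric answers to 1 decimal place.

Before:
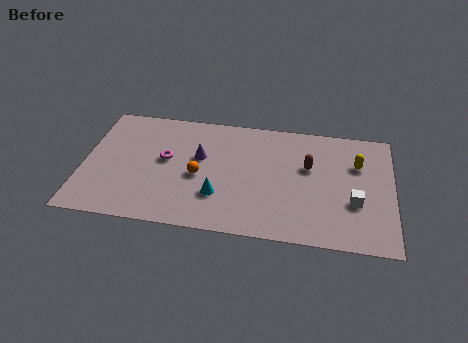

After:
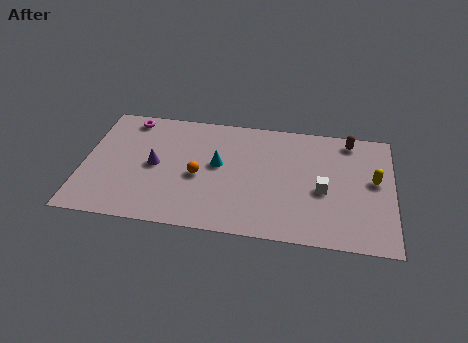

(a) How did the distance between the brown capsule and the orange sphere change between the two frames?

+2.5

The distance was about 5.4 in the first image and 7.9 in the second, so they moved 2.5 units further apart.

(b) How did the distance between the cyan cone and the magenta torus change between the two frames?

+1.8

The distance was about 3.3 in the first image and 5.1 in the second, so they moved 1.8 units further apart.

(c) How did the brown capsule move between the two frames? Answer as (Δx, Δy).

(1.9, 2.1)

The brown capsule was at about (10.7, 5.0) and moved to about (12.6, 7.1).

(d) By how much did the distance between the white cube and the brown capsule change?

+0.8

Before: roughly 3.0 units apart; after: 3.8. That's 0.8 units further apart.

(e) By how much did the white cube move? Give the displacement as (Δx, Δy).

(-1.5, 0.6)

The white cube started near (12.9, 2.9) and ended near (11.4, 3.5).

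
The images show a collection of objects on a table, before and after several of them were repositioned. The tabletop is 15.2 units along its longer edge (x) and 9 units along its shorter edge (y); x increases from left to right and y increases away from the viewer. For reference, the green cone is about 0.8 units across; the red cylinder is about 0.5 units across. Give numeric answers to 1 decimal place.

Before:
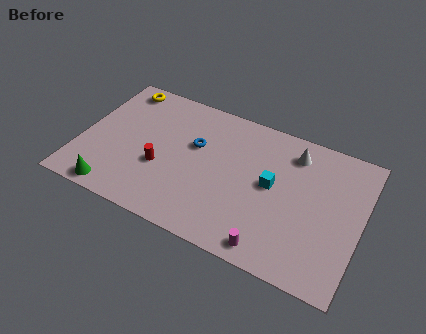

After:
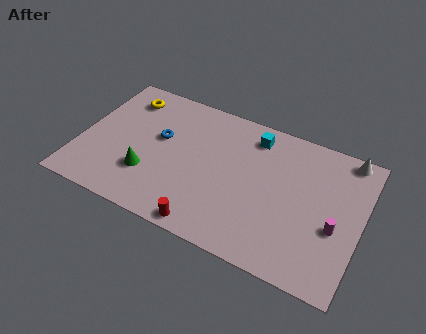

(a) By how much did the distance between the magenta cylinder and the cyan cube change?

+2.4

The distance was about 3.8 in the first image and 6.2 in the second, so they moved 2.4 units further apart.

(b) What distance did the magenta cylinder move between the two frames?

4.0

From (10.8, 1.0) to (13.9, 3.6), the magenta cylinder covered √(3.1² + 2.6²) ≈ 4.0 units.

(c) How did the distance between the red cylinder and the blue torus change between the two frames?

+2.8

They were about 2.7 units apart before and 5.5 after — 2.8 units further apart.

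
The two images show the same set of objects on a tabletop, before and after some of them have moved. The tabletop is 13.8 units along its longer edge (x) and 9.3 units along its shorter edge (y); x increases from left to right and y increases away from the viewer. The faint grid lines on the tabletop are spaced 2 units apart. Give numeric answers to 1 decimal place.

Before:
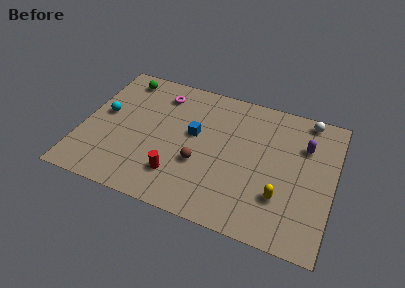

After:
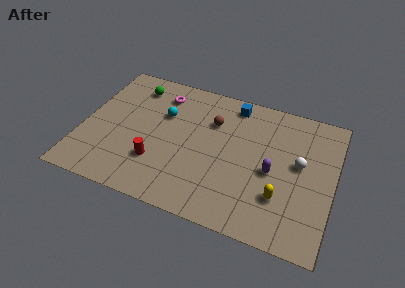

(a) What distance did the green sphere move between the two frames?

0.8

The green sphere moved from about (1.8, 8.0) to (2.5, 7.6), a distance of √(0.7² + 0.4²) ≈ 0.8.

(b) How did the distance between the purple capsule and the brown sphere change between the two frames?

-2.1

They were about 6.3 units apart before and 4.2 after — 2.1 units closer together.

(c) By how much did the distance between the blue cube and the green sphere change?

+0.4

The distance was about 5.1 in the first image and 5.5 in the second, so they moved 0.4 units further apart.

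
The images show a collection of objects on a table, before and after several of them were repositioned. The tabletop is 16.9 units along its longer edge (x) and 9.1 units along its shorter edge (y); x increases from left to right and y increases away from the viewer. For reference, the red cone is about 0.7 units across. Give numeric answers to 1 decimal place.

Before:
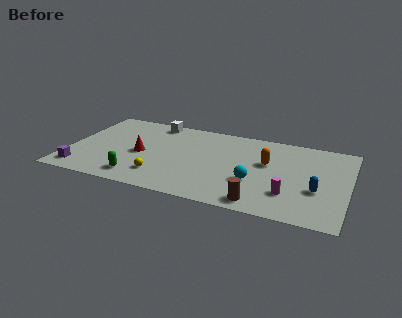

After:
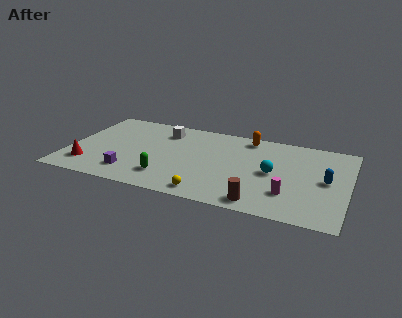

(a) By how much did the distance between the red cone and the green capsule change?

+2.1

Before: roughly 2.7 units apart; after: 4.8. That's 2.1 units further apart.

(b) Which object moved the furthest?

the red cone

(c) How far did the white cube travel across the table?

1.1

From (4.8, 8.1) to (5.5, 7.2), the white cube covered √(0.7² + 0.9²) ≈ 1.1 units.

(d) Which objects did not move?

the brown cylinder and the magenta cylinder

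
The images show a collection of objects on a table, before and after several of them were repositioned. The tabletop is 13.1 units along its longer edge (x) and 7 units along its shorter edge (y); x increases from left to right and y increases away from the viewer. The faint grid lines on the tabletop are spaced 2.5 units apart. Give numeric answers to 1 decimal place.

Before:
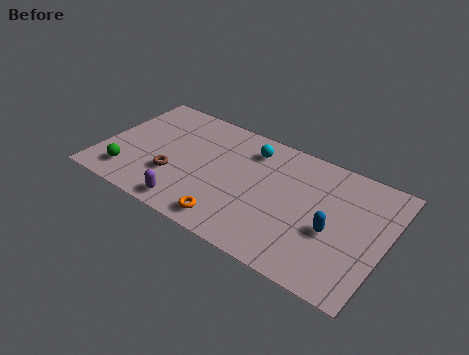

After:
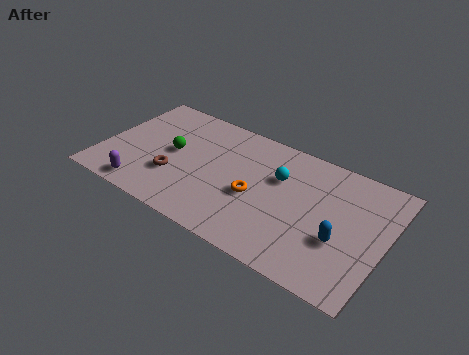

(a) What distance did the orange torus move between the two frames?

2.2

From (6.4, 1.0) to (7.2, 3.0), the orange torus covered √(0.8² + 2.0²) ≈ 2.2 units.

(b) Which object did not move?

the brown torus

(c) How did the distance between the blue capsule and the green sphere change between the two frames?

-1.3

They were about 9.4 units apart before and 8.1 after — 1.3 units closer together.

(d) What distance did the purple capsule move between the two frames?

2.2

The purple capsule was near (4.5, 0.9) before and (2.3, 0.9) after, so it travelled √(2.2² + 0.0²) ≈ 2.2 units.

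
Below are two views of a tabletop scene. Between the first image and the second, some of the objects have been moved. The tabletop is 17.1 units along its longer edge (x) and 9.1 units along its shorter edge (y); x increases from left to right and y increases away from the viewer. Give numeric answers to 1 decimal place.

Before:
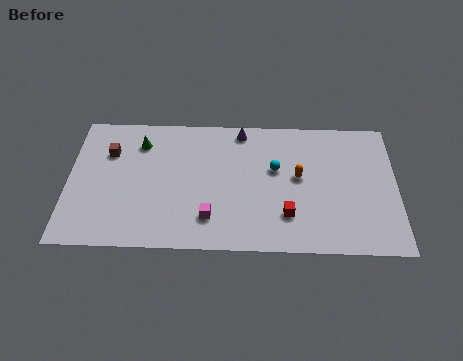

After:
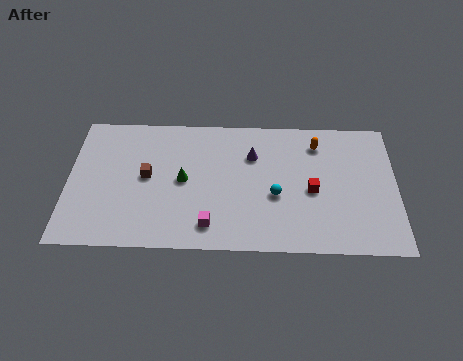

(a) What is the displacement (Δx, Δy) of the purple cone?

(0.6, -1.7)

From the two frames, the purple cone sits at roughly (9.0, 8.1) before and (9.6, 6.4) after.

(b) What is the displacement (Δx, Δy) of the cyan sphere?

(0.0, -1.8)

The cyan sphere was at about (10.8, 5.5) and moved to about (10.8, 3.7).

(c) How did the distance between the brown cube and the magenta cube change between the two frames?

-2.2

Before: roughly 6.8 units apart; after: 4.6. That's 2.2 units closer together.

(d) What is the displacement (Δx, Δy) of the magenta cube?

(0.0, -0.5)

The magenta cube was at about (7.4, 2.1) and moved to about (7.4, 1.6).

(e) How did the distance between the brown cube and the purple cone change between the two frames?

-1.4

They were about 7.1 units apart before and 5.7 after — 1.4 units closer together.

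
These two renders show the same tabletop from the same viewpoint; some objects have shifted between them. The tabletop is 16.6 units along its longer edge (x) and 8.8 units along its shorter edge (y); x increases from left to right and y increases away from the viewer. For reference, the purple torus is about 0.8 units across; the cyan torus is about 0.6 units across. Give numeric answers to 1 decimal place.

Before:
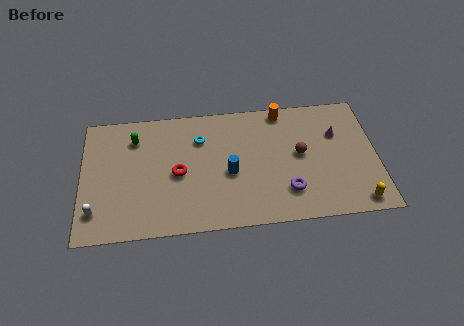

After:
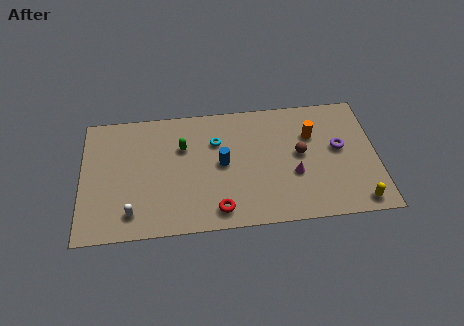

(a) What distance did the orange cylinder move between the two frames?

2.5

From (11.4, 7.9) to (13.0, 6.0), the orange cylinder covered √(1.6² + 1.9²) ≈ 2.5 units.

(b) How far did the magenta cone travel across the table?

3.6

The magenta cone was near (14.4, 5.9) before and (11.9, 3.3) after, so it travelled √(2.5² + 2.6²) ≈ 3.6 units.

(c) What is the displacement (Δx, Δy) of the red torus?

(2.2, -2.8)

The red torus was at about (5.4, 4.1) and moved to about (7.6, 1.3).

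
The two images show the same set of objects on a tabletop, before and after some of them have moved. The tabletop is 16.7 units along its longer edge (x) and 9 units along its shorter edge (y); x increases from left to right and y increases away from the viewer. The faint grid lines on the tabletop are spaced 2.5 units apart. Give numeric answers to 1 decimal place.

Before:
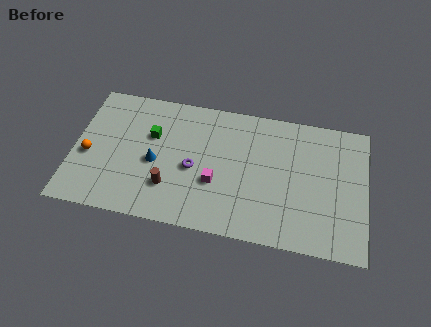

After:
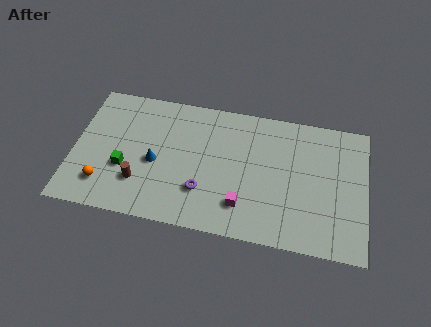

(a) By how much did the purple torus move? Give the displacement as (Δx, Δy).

(0.6, -1.4)

The purple torus started near (6.9, 4.0) and ended near (7.5, 2.6).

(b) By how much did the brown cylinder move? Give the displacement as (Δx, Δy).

(-1.7, 0.0)

From the two frames, the brown cylinder sits at roughly (5.6, 2.5) before and (3.9, 2.5) after.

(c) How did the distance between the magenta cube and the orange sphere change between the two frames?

+0.6

They were about 7.3 units apart before and 7.9 after — 0.6 units further apart.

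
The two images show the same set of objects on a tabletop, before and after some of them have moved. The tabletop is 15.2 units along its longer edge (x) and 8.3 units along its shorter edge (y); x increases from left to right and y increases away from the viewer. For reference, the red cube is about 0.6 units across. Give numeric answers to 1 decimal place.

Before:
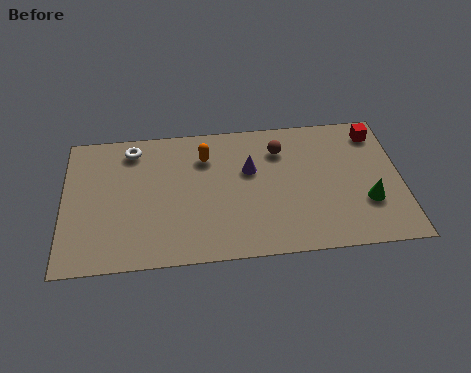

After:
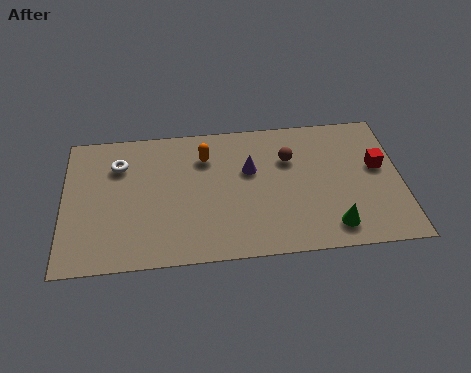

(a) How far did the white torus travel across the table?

1.1

The white torus was near (3.1, 7.0) before and (2.5, 6.1) after, so it travelled √(0.6² + 0.9²) ≈ 1.1 units.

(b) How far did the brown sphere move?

0.7

The brown sphere moved from about (9.8, 6.3) to (10.2, 5.7), a distance of √(0.4² + 0.6²) ≈ 0.7.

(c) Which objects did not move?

the purple cone and the orange capsule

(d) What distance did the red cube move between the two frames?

2.1

The red cube moved from about (14.2, 6.9) to (14.2, 4.8), a distance of √(0.0² + 2.1²) ≈ 2.1.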